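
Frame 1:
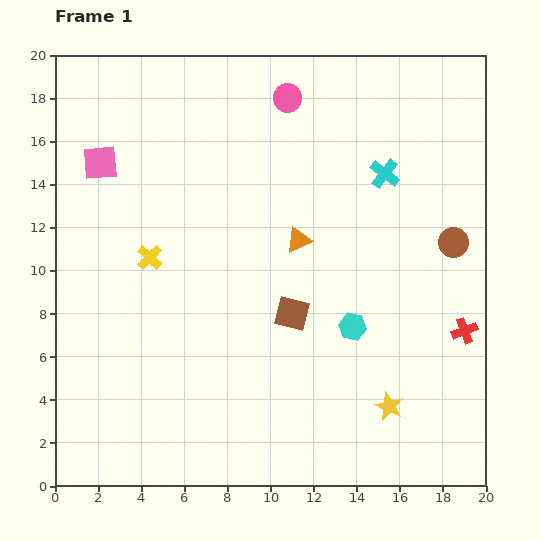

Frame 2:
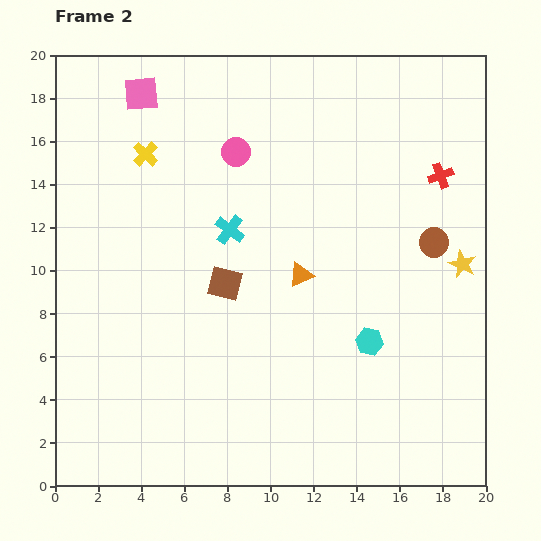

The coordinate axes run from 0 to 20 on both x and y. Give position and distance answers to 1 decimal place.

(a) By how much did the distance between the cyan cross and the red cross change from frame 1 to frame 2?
+1.9

Distance in frame 1: 8.2. Distance in frame 2: 10.1.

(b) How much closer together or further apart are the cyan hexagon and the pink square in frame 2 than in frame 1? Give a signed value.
+1.6

Distance in frame 1: 14.0. Distance in frame 2: 15.6.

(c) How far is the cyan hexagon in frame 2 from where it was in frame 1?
1.1

The cyan hexagon moved from (13.8, 7.4) to (14.6, 6.7), a distance of √(0.8² + 0.7²) ≈ 1.1.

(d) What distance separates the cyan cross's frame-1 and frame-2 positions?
7.7

The cyan cross moved from (15.3, 14.5) to (8.1, 11.9), a distance of √(7.2² + 2.6²) ≈ 7.7.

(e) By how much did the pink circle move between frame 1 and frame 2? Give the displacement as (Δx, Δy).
(-2.4, -2.5)

The pink circle was at (10.8, 18.0) in frame 1 and (8.4, 15.5) in frame 2.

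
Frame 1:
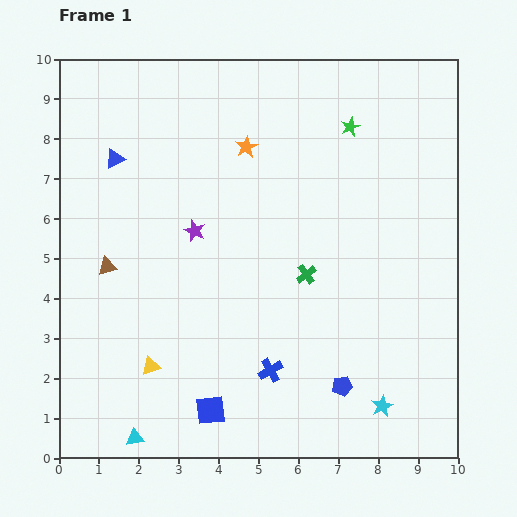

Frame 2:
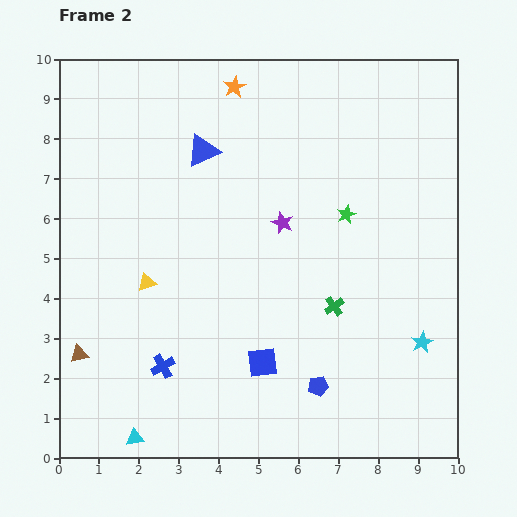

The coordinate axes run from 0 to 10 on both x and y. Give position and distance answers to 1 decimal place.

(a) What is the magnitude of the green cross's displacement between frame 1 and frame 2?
1.1

The green cross moved from (6.2, 4.6) to (6.9, 3.8), a distance of √(0.7² + 0.8²) ≈ 1.1.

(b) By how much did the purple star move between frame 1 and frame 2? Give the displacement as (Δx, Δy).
(2.2, 0.2)

The purple star was at (3.4, 5.7) in frame 1 and (5.6, 5.9) in frame 2.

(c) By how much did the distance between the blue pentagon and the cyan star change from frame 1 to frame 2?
+1.7

Distance in frame 1: 1.1. Distance in frame 2: 2.8.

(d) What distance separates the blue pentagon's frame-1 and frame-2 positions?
0.6

The blue pentagon moved from (7.1, 1.8) to (6.5, 1.8), a distance of √(0.6² + 0.0²) ≈ 0.6.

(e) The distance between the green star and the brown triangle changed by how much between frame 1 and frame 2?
+0.6

Distance in frame 1: 7.0. Distance in frame 2: 7.6.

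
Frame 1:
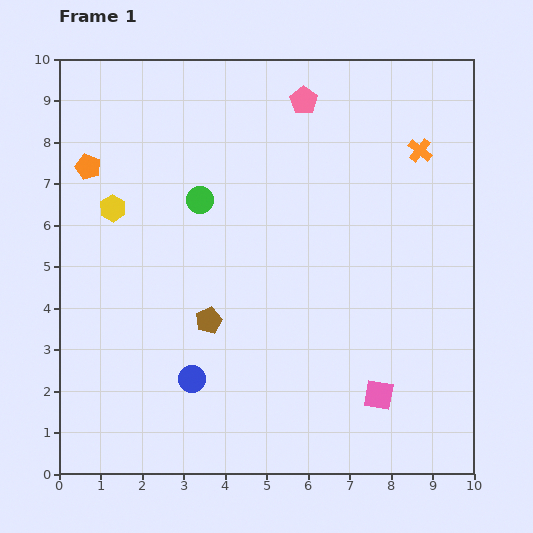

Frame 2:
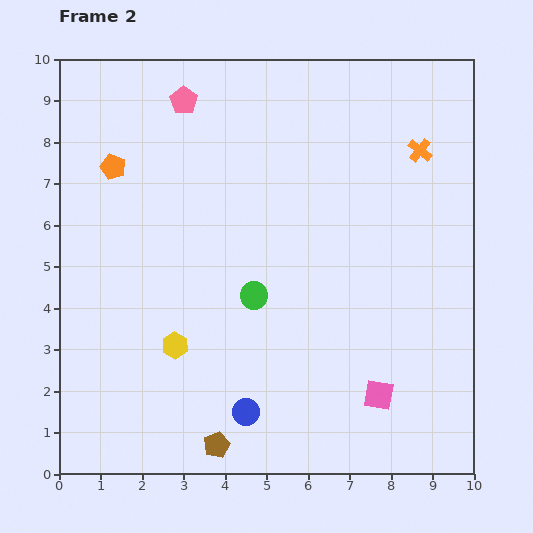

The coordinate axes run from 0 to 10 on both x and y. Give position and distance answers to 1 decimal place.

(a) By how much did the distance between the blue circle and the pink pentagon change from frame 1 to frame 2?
+0.4

Distance in frame 1: 7.2. Distance in frame 2: 7.6.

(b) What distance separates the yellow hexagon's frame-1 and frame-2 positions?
3.6

The yellow hexagon moved from (1.3, 6.4) to (2.8, 3.1), a distance of √(1.5² + 3.3²) ≈ 3.6.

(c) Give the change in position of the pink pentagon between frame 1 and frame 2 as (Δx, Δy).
(-2.9, 0.0)

The pink pentagon was at (5.9, 9.0) in frame 1 and (3.0, 9.0) in frame 2.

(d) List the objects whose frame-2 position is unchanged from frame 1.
the orange cross, the pink square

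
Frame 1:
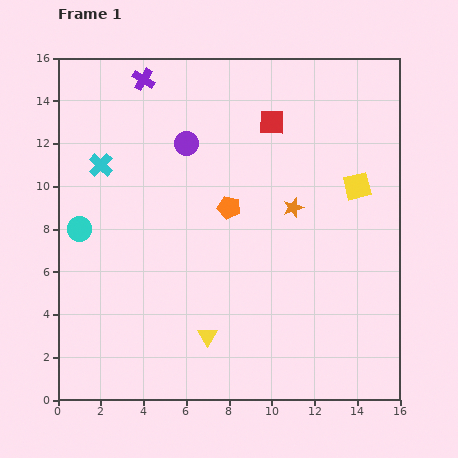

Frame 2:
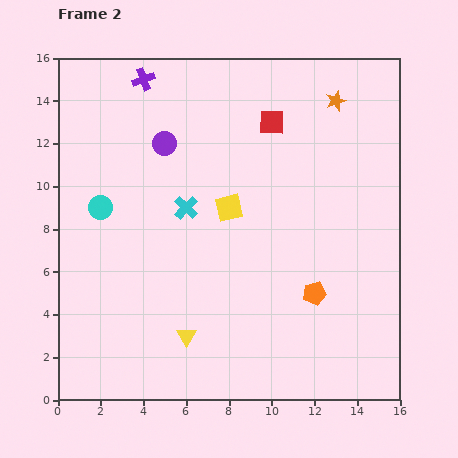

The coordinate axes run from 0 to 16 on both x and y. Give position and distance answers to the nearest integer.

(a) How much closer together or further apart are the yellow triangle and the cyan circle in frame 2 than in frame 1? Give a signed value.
-1

Distance in frame 1: 8. Distance in frame 2: 7.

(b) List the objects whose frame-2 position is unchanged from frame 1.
the purple cross, the red square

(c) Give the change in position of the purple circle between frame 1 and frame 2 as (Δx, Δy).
(-1, 0)

The purple circle was at (6, 12) in frame 1 and (5, 12) in frame 2.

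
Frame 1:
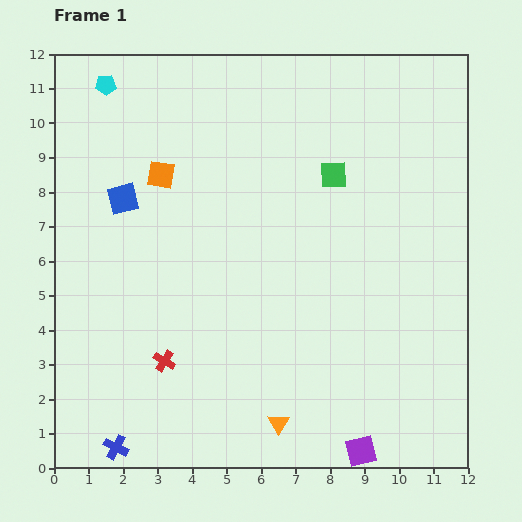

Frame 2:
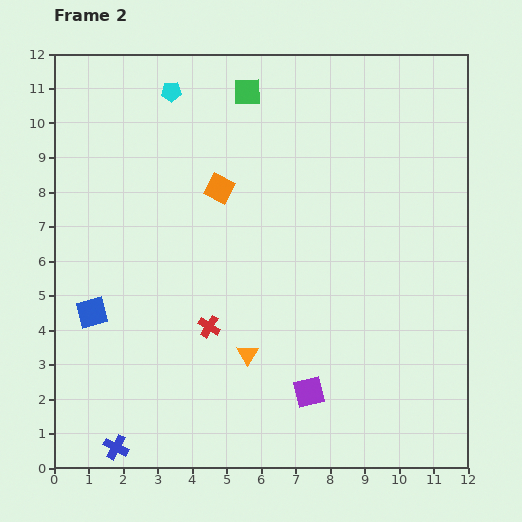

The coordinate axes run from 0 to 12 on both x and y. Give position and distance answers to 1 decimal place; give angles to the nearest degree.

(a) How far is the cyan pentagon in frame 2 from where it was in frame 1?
1.9

The cyan pentagon moved from (1.5, 11.1) to (3.4, 10.9), a distance of √(1.9² + 0.2²) ≈ 1.9.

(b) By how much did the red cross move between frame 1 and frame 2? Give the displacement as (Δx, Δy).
(1.3, 1.0)

The red cross was at (3.2, 3.1) in frame 1 and (4.5, 4.1) in frame 2.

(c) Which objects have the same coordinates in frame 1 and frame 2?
the blue cross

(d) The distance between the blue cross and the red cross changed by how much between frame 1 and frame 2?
+1.5

Distance in frame 1: 2.9. Distance in frame 2: 4.4.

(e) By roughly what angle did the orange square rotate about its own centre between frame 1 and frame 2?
19° clockwise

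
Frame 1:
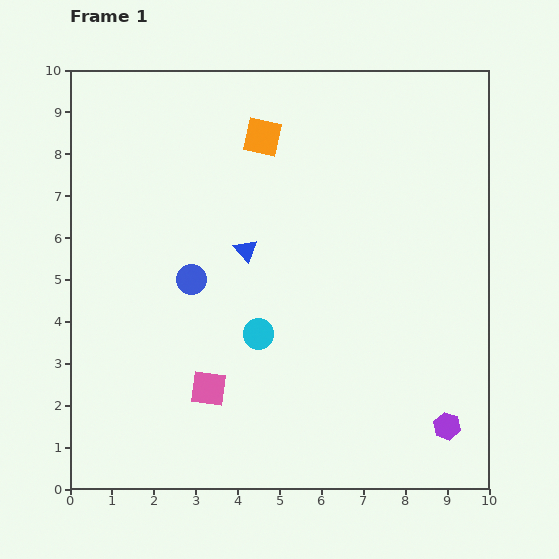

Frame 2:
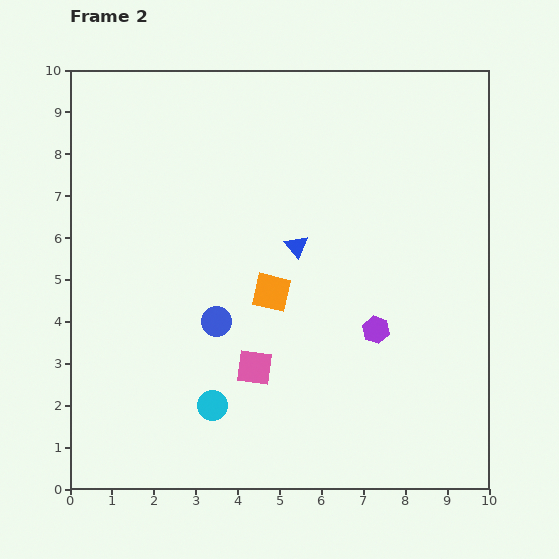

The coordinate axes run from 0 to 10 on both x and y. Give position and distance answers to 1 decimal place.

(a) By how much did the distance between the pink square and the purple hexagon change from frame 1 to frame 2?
-2.8

Distance in frame 1: 5.8. Distance in frame 2: 3.0.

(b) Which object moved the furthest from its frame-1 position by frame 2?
the orange square

(moved 3.7; next 2.9)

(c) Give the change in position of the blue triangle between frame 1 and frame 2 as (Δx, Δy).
(1.2, 0.1)

The blue triangle was at (4.2, 5.7) in frame 1 and (5.4, 5.8) in frame 2.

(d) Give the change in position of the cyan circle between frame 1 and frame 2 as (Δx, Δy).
(-1.1, -1.7)

The cyan circle was at (4.5, 3.7) in frame 1 and (3.4, 2.0) in frame 2.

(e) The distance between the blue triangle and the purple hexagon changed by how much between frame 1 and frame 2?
-3.6

Distance in frame 1: 6.4. Distance in frame 2: 2.8.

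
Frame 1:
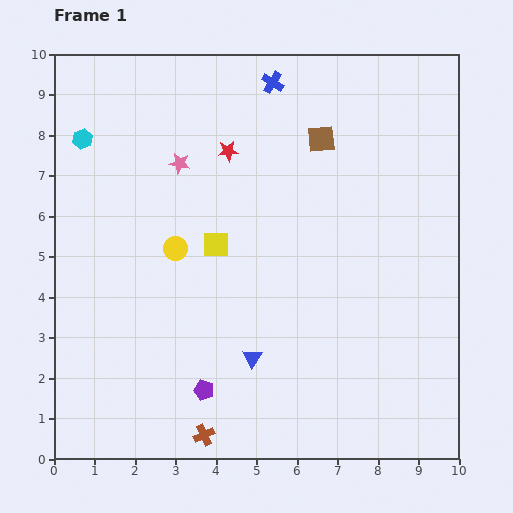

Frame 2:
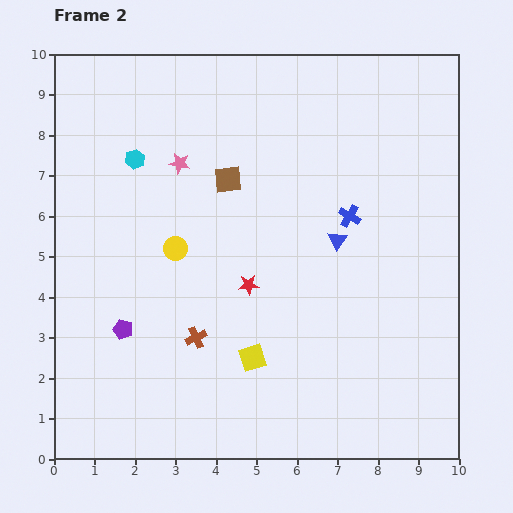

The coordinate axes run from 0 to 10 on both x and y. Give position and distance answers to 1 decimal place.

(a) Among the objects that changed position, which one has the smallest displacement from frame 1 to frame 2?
the cyan hexagon

(moved 1.4)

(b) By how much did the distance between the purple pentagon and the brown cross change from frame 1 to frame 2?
+0.7

Distance in frame 1: 1.1. Distance in frame 2: 1.8.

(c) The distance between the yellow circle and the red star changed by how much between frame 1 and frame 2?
-0.7

Distance in frame 1: 2.7. Distance in frame 2: 2.0.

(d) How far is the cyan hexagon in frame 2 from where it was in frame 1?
1.4

The cyan hexagon moved from (0.7, 7.9) to (2.0, 7.4), a distance of √(1.3² + 0.5²) ≈ 1.4.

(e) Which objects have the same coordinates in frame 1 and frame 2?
the pink star, the yellow circle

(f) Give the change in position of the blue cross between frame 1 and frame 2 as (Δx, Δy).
(1.9, -3.3)

The blue cross was at (5.4, 9.3) in frame 1 and (7.3, 6.0) in frame 2.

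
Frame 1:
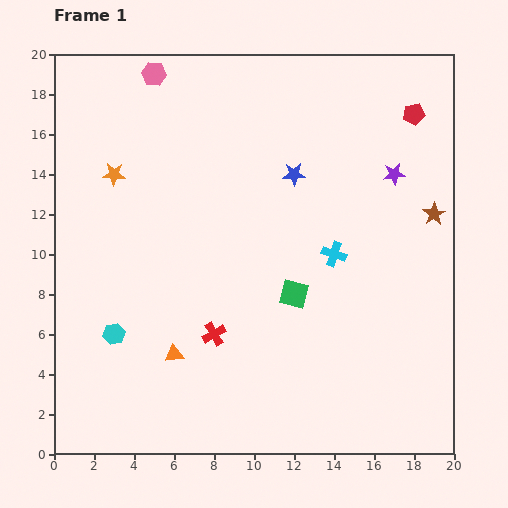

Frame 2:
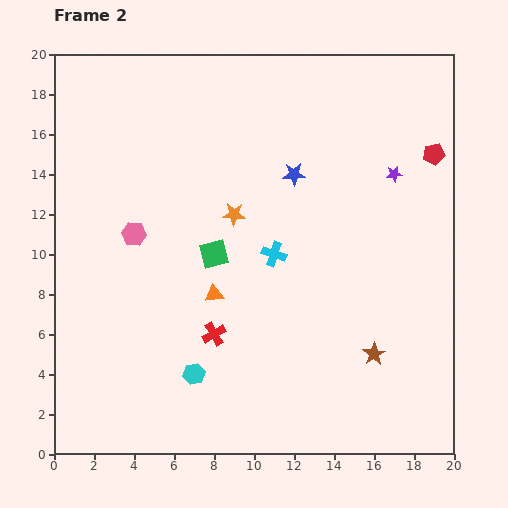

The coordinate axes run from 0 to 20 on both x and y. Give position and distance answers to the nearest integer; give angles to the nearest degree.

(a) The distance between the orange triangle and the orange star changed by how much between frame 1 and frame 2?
-5

Distance in frame 1: 9. Distance in frame 2: 4.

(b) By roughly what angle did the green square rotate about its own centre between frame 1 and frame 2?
30° counter-clockwise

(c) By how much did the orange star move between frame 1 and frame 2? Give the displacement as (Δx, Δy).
(6, -2)

The orange star was at (3, 14) in frame 1 and (9, 12) in frame 2.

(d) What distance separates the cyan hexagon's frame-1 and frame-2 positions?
4

The cyan hexagon moved from (3, 6) to (7, 4), a distance of √(4² + 2²) ≈ 4.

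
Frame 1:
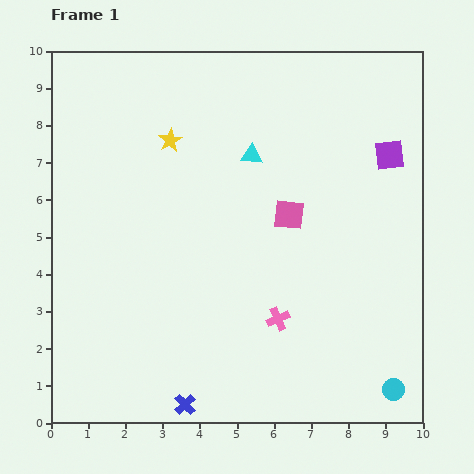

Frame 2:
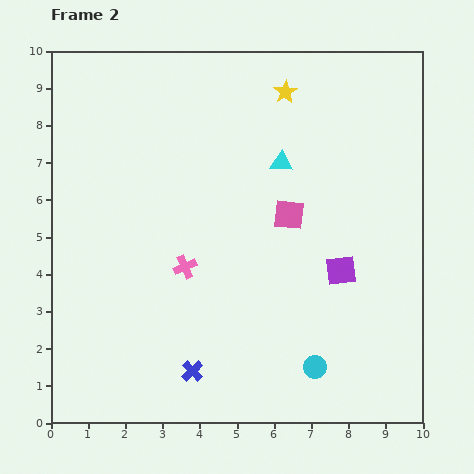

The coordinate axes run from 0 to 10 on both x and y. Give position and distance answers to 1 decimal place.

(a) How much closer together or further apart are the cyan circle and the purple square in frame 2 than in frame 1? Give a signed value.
-3.6

Distance in frame 1: 6.3. Distance in frame 2: 2.7.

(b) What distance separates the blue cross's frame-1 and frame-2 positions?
0.9

The blue cross moved from (3.6, 0.5) to (3.8, 1.4), a distance of √(0.2² + 0.9²) ≈ 0.9.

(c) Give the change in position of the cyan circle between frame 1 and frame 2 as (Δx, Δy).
(-2.1, 0.6)

The cyan circle was at (9.2, 0.9) in frame 1 and (7.1, 1.5) in frame 2.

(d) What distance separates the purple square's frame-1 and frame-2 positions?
3.4

The purple square moved from (9.1, 7.2) to (7.8, 4.1), a distance of √(1.3² + 3.1²) ≈ 3.4.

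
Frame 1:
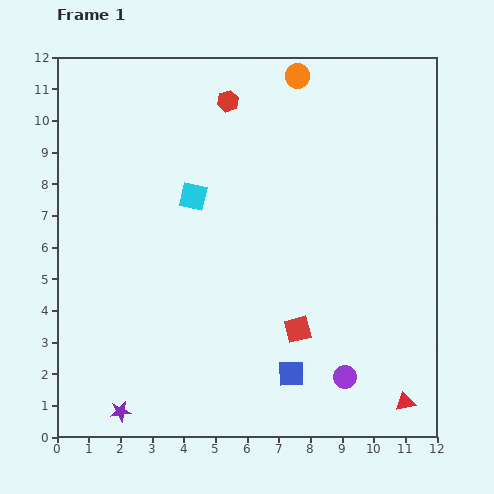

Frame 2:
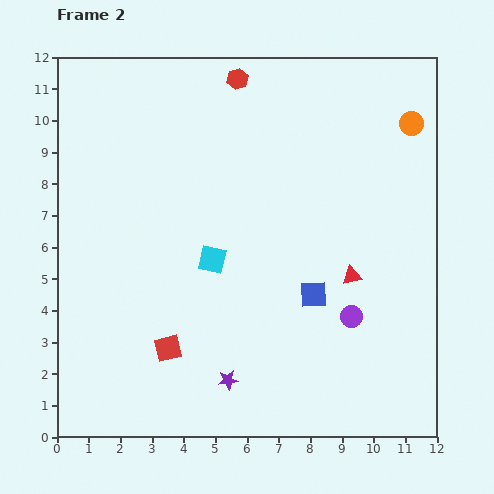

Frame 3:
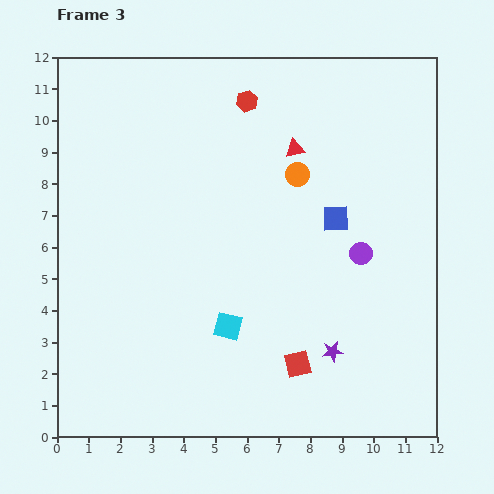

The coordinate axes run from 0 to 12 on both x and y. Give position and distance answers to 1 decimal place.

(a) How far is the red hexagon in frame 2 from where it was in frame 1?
0.8

The red hexagon moved from (5.4, 10.6) to (5.7, 11.3), a distance of √(0.3² + 0.7²) ≈ 0.8.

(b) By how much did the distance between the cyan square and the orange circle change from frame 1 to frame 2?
+2.6

Distance in frame 1: 5.0. Distance in frame 2: 7.6.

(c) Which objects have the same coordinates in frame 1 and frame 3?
none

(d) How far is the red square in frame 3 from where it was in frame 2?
4.1

The red square moved from (3.5, 2.8) to (7.6, 2.3), a distance of √(4.1² + 0.5²) ≈ 4.1.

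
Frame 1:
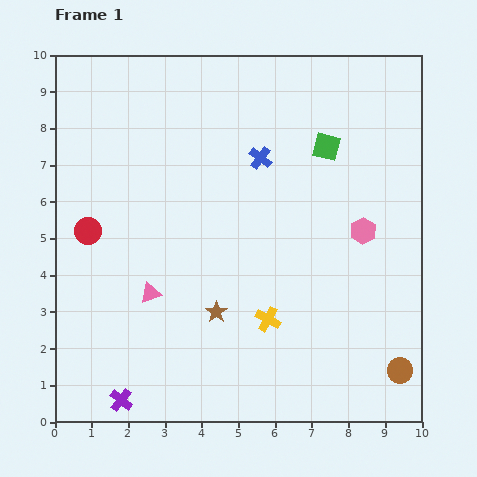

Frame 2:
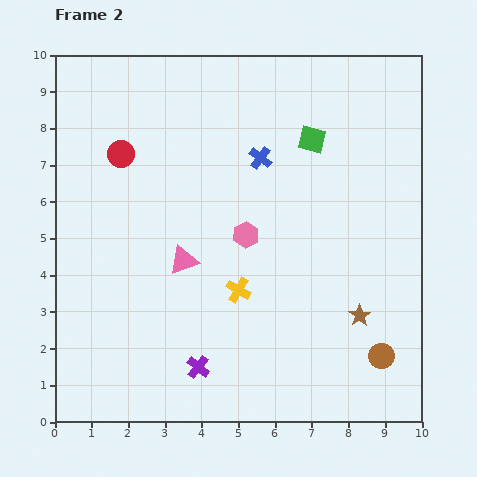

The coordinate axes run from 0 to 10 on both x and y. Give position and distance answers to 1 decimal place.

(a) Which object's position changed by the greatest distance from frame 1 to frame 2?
the brown star

(moved 3.9; next 3.2)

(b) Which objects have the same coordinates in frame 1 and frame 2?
the blue cross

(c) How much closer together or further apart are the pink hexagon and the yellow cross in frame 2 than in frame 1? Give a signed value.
-2.0

Distance in frame 1: 3.5. Distance in frame 2: 1.5.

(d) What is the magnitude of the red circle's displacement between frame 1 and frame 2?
2.3

The red circle moved from (0.9, 5.2) to (1.8, 7.3), a distance of √(0.9² + 2.1²) ≈ 2.3.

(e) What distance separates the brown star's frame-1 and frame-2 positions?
3.9

The brown star moved from (4.4, 3.0) to (8.3, 2.9), a distance of √(3.9² + 0.1²) ≈ 3.9.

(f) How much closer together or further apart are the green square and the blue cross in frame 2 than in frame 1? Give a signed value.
-0.3

Distance in frame 1: 1.8. Distance in frame 2: 1.5.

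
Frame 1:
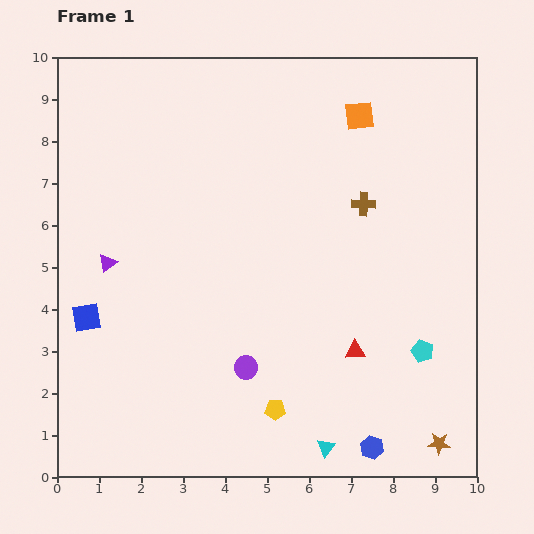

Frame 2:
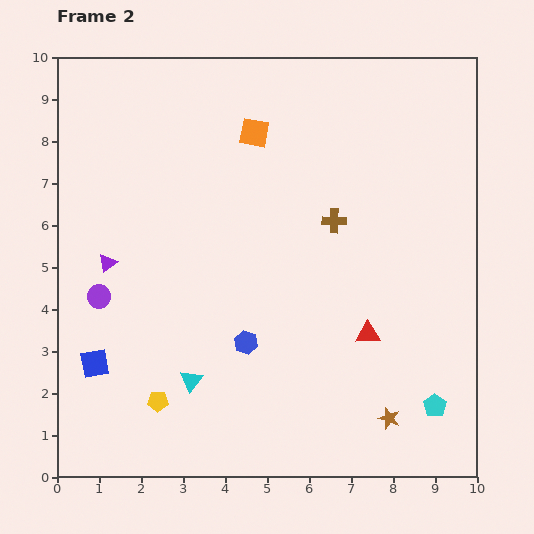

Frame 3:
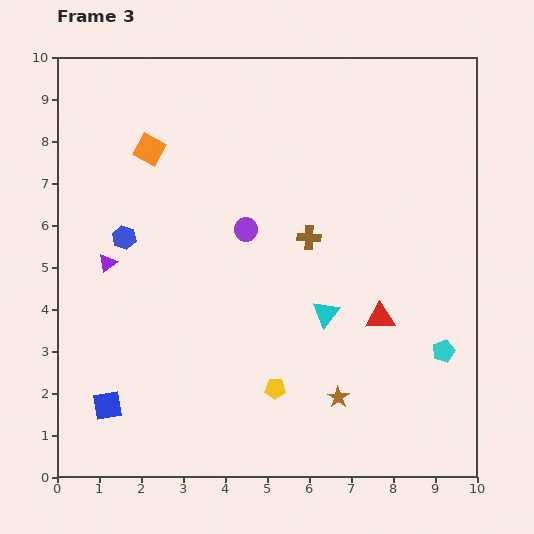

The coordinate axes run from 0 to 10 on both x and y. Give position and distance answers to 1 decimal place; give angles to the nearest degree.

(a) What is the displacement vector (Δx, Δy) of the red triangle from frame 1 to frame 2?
(0.3, 0.4)

The red triangle was at (7.1, 3.0) in frame 1 and (7.4, 3.4) in frame 2.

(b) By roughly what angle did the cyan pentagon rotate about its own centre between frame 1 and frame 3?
30° clockwise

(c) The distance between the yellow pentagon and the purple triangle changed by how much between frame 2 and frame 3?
+1.5

Distance in frame 2: 3.5. Distance in frame 3: 5.0.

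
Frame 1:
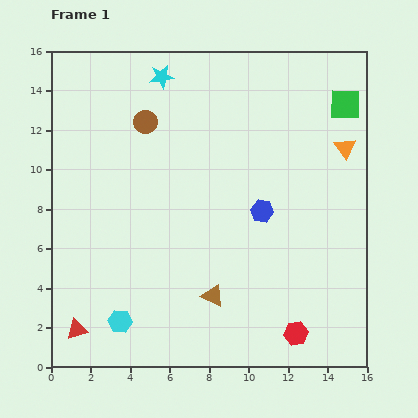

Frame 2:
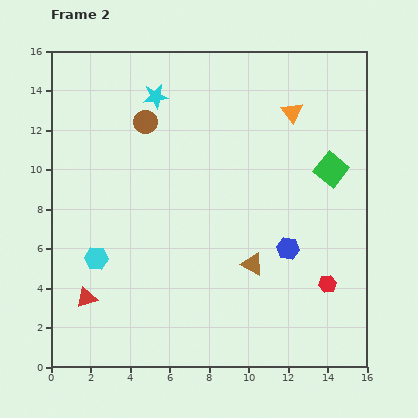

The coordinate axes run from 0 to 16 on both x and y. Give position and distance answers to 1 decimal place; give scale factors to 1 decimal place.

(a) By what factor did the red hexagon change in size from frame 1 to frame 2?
0.7×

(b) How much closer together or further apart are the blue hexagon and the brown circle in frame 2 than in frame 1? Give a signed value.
+2.2

Distance in frame 1: 7.4. Distance in frame 2: 9.6.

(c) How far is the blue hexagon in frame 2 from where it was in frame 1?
2.3

The blue hexagon moved from (10.7, 7.9) to (12.0, 6.0), a distance of √(1.3² + 1.9²) ≈ 2.3.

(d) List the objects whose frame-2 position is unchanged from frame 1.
the brown circle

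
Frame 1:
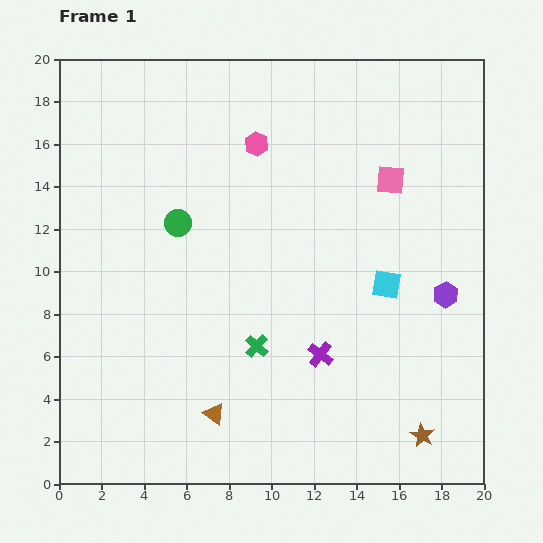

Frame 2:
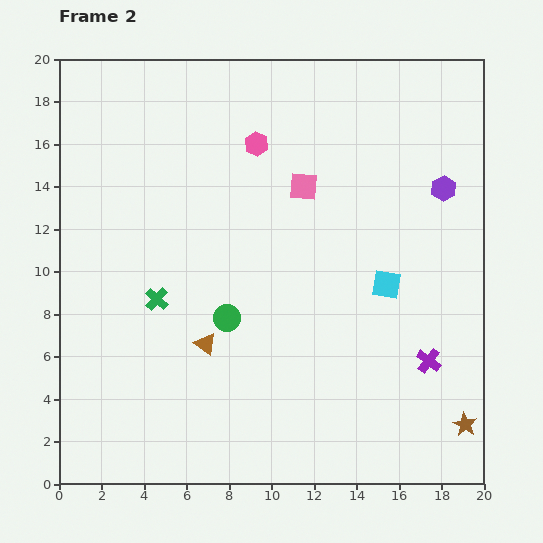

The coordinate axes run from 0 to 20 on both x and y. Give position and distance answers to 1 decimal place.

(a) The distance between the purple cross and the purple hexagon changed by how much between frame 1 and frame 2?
+1.6

Distance in frame 1: 6.5. Distance in frame 2: 8.1.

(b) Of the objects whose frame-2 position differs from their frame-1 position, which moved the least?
the brown star

(moved 2.1)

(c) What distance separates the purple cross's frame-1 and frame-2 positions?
5.1

The purple cross moved from (12.3, 6.1) to (17.4, 5.8), a distance of √(5.1² + 0.3²) ≈ 5.1.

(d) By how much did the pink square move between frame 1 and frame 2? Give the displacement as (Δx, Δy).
(-4.1, -0.3)

The pink square was at (15.6, 14.3) in frame 1 and (11.5, 14.0) in frame 2.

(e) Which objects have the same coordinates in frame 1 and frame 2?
the pink hexagon, the cyan square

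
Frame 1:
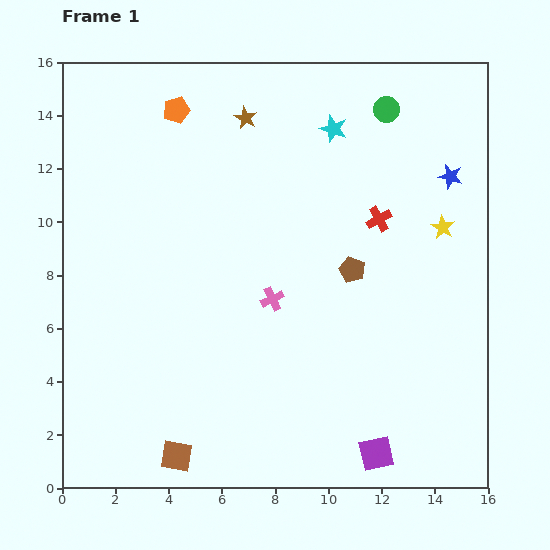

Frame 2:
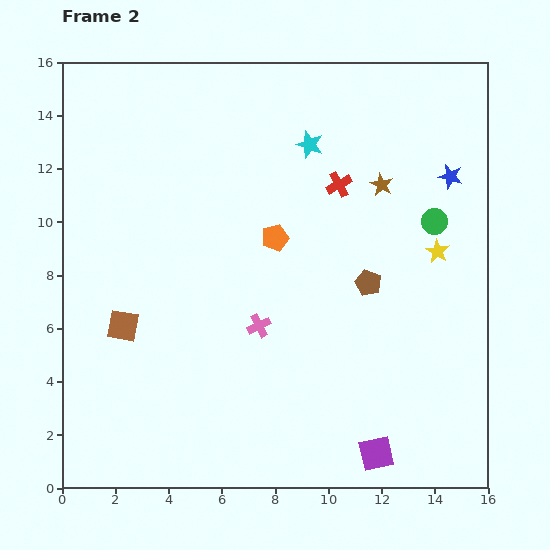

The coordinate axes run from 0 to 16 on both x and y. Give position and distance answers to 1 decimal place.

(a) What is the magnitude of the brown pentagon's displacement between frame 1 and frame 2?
0.8

The brown pentagon moved from (10.9, 8.2) to (11.5, 7.7), a distance of √(0.6² + 0.5²) ≈ 0.8.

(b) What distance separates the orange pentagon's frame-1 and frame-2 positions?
6.1

The orange pentagon moved from (4.3, 14.2) to (8.0, 9.4), a distance of √(3.7² + 4.8²) ≈ 6.1.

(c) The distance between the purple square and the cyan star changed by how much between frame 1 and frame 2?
-0.4

Distance in frame 1: 12.3. Distance in frame 2: 11.9.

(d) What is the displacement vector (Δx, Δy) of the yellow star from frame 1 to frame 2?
(-0.2, -0.9)

The yellow star was at (14.3, 9.8) in frame 1 and (14.1, 8.9) in frame 2.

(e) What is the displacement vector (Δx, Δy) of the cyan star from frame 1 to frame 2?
(-0.9, -0.6)

The cyan star was at (10.2, 13.5) in frame 1 and (9.3, 12.9) in frame 2.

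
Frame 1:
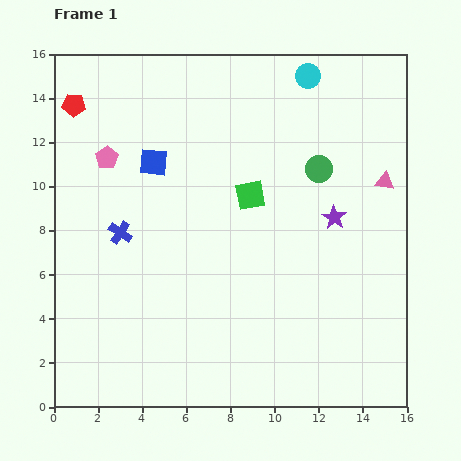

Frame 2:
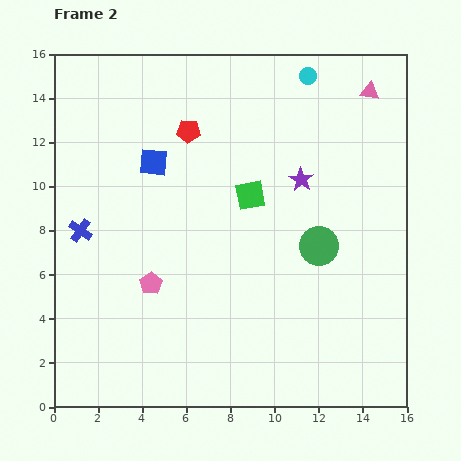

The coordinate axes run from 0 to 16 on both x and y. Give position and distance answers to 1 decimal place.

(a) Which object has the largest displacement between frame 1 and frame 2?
the pink pentagon

(moved 6.0; next 5.3)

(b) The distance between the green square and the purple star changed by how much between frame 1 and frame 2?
-1.5

Distance in frame 1: 3.9. Distance in frame 2: 2.4.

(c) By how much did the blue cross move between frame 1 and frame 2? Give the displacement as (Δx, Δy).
(-1.8, 0.1)

The blue cross was at (3.0, 7.9) in frame 1 and (1.2, 8.0) in frame 2.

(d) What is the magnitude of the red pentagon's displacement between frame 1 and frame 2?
5.3

The red pentagon moved from (0.9, 13.7) to (6.1, 12.5), a distance of √(5.2² + 1.2²) ≈ 5.3.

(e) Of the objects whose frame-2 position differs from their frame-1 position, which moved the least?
the blue cross

(moved 1.8)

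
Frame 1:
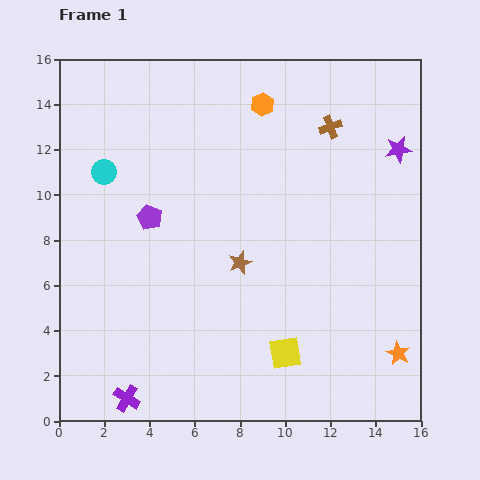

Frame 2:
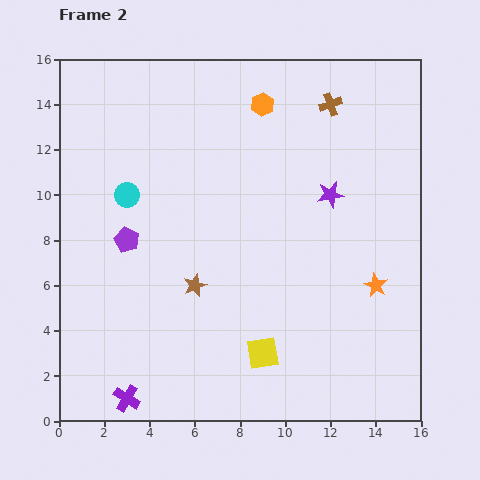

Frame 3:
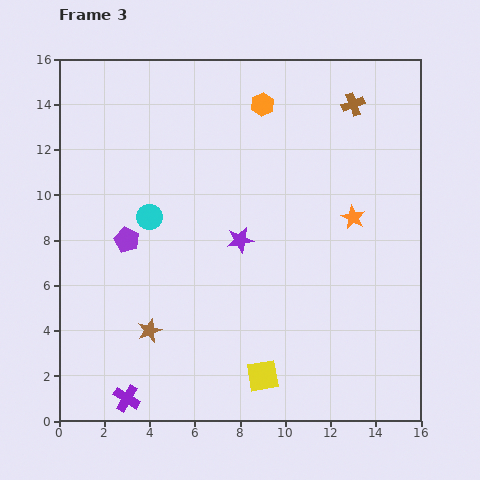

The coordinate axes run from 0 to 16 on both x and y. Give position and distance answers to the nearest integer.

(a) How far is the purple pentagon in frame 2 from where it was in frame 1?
1

The purple pentagon moved from (4, 9) to (3, 8), a distance of √(1² + 1²) ≈ 1.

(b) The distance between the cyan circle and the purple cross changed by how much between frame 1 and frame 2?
-1

Distance in frame 1: 10. Distance in frame 2: 9.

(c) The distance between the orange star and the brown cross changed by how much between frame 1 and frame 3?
-5

Distance in frame 1: 10. Distance in frame 3: 5.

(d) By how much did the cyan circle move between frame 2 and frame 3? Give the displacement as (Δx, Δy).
(1, -1)

The cyan circle was at (3, 10) in frame 2 and (4, 9) in frame 3.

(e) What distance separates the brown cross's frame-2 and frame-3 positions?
1

The brown cross moved from (12, 14) to (13, 14), a distance of √(1² + 0²) ≈ 1.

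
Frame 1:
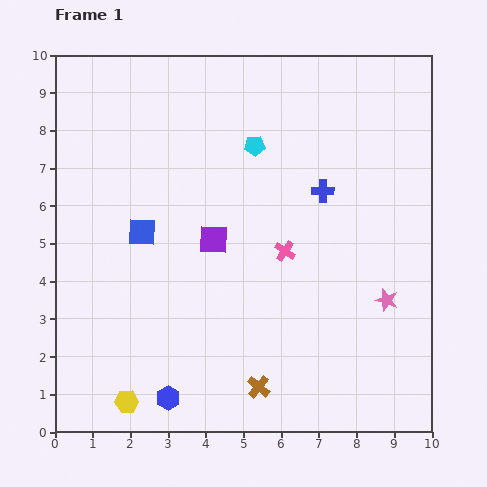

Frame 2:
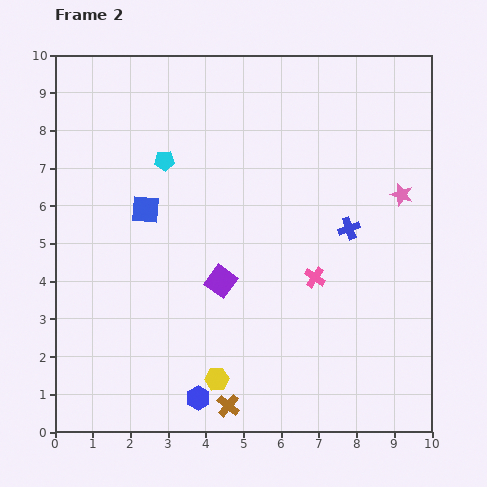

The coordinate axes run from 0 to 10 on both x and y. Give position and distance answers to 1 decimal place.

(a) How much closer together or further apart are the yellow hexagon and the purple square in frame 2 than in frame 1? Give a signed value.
-2.3

Distance in frame 1: 4.9. Distance in frame 2: 2.6.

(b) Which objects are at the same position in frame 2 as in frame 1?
none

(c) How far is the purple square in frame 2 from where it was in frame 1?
1.1

The purple square moved from (4.2, 5.1) to (4.4, 4.0), a distance of √(0.2² + 1.1²) ≈ 1.1.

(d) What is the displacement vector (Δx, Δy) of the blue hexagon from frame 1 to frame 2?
(0.8, 0.0)

The blue hexagon was at (3.0, 0.9) in frame 1 and (3.8, 0.9) in frame 2.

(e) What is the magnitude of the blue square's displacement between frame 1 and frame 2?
0.6

The blue square moved from (2.3, 5.3) to (2.4, 5.9), a distance of √(0.1² + 0.6²) ≈ 0.6.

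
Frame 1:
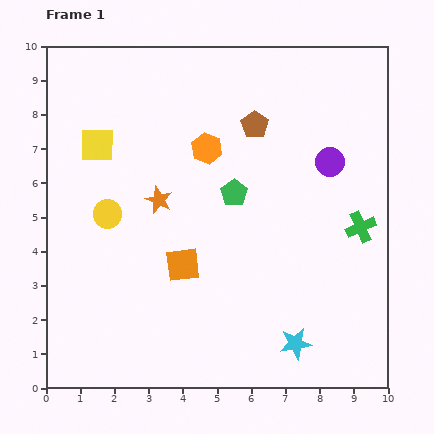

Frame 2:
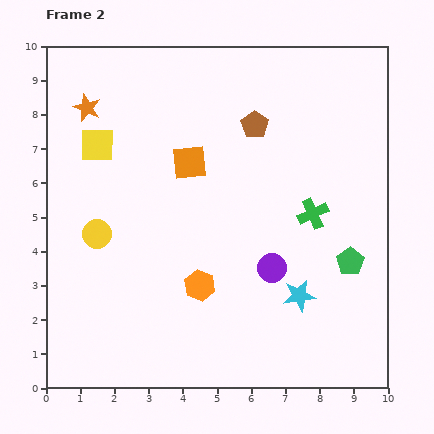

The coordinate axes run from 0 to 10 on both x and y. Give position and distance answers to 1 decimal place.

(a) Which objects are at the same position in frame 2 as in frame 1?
the yellow square, the brown pentagon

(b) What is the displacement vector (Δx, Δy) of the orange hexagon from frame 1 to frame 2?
(-0.2, -4.0)

The orange hexagon was at (4.7, 7.0) in frame 1 and (4.5, 3.0) in frame 2.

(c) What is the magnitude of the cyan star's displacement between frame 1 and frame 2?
1.4

The cyan star moved from (7.3, 1.3) to (7.4, 2.7), a distance of √(0.1² + 1.4²) ≈ 1.4.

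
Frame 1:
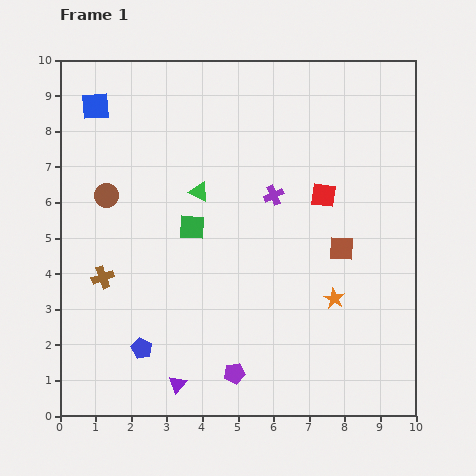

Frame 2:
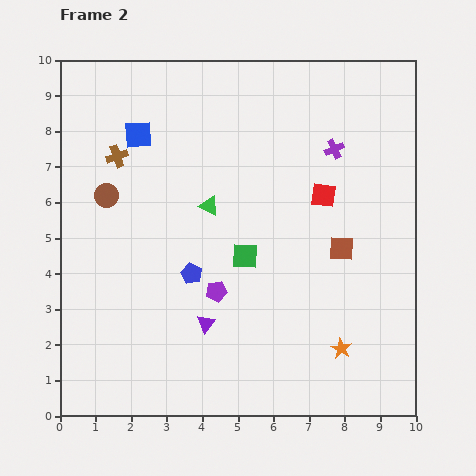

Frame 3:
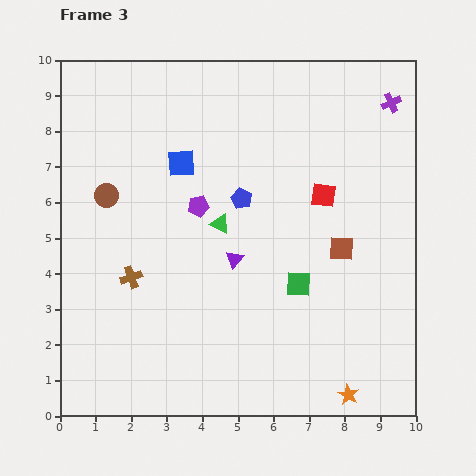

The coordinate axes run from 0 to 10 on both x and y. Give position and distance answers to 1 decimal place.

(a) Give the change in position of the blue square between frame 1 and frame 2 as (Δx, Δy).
(1.2, -0.8)

The blue square was at (1.0, 8.7) in frame 1 and (2.2, 7.9) in frame 2.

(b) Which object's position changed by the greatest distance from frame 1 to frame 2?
the brown cross

(moved 3.4; next 2.5)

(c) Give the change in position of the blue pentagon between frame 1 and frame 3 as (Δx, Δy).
(2.8, 4.2)

The blue pentagon was at (2.3, 1.9) in frame 1 and (5.1, 6.1) in frame 3.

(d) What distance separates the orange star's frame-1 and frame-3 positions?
2.7

The orange star moved from (7.7, 3.3) to (8.1, 0.6), a distance of √(0.4² + 2.7²) ≈ 2.7.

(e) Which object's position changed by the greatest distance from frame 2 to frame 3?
the brown cross

(moved 3.4; next 2.5)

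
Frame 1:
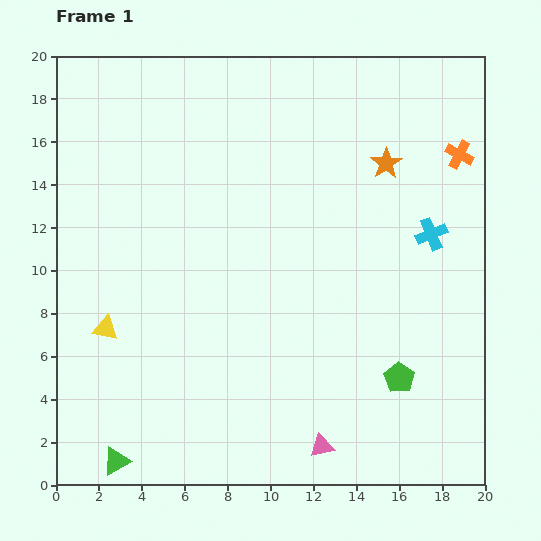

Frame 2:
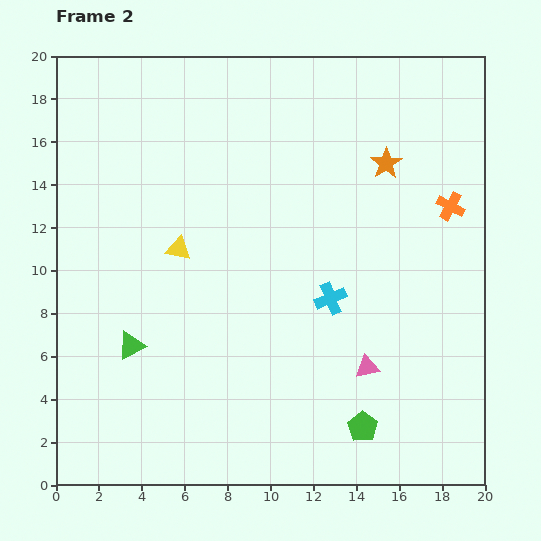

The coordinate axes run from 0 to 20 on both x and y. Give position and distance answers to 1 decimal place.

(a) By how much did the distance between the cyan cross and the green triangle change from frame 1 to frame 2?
-8.5

Distance in frame 1: 18.1. Distance in frame 2: 9.6.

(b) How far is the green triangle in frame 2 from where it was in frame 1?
5.4

The green triangle moved from (2.8, 1.1) to (3.5, 6.5), a distance of √(0.7² + 5.4²) ≈ 5.4.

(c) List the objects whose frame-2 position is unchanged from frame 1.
the orange star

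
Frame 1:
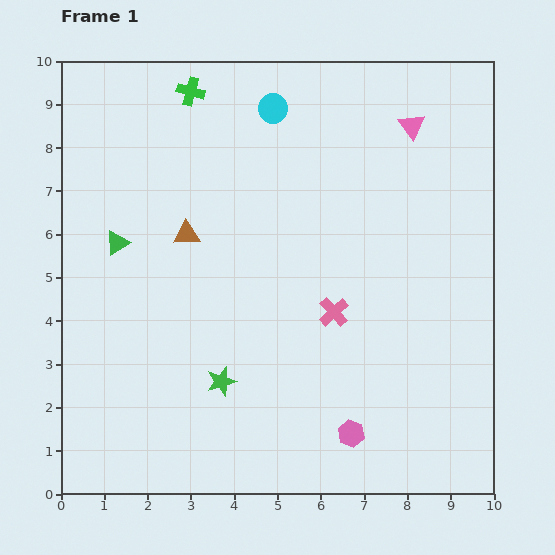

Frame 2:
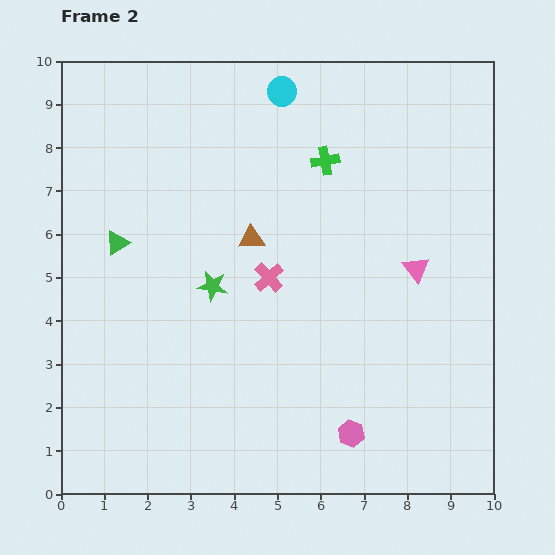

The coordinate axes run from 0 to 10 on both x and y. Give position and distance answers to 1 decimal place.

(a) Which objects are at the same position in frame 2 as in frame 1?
the pink hexagon, the green triangle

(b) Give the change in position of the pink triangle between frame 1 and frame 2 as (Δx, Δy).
(0.1, -3.3)

The pink triangle was at (8.1, 8.5) in frame 1 and (8.2, 5.2) in frame 2.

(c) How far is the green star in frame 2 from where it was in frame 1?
2.2

The green star moved from (3.7, 2.6) to (3.5, 4.8), a distance of √(0.2² + 2.2²) ≈ 2.2.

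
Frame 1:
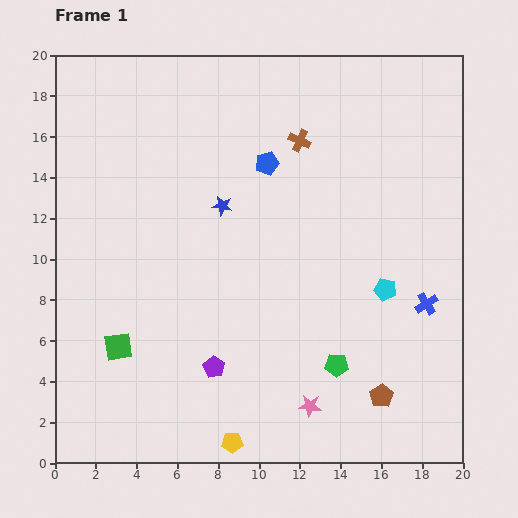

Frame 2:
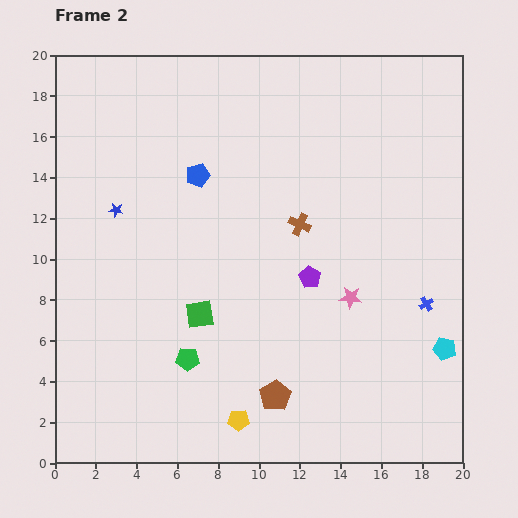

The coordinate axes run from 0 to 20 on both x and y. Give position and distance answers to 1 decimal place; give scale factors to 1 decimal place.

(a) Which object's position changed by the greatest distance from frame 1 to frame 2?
the green pentagon

(moved 7.3; next 6.4)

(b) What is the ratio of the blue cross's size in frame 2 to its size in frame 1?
0.6×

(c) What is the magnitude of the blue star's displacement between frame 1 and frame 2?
5.2

The blue star moved from (8.2, 12.6) to (3.0, 12.4), a distance of √(5.2² + 0.2²) ≈ 5.2.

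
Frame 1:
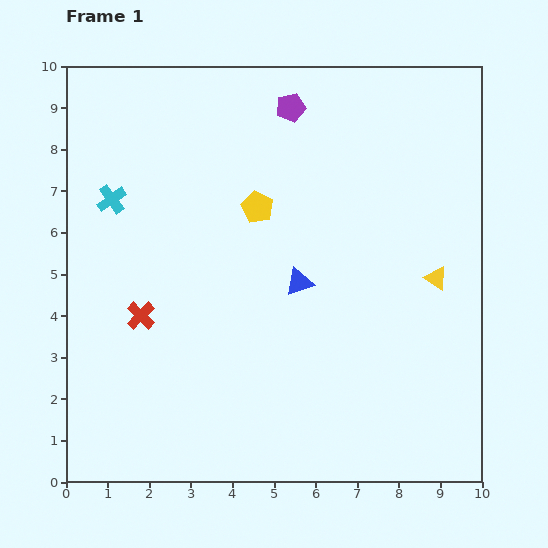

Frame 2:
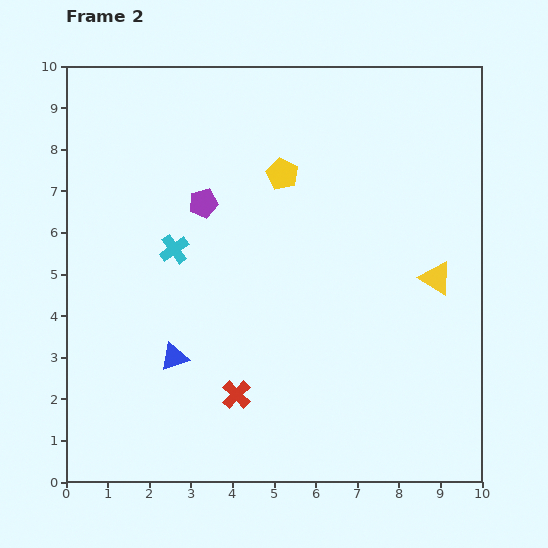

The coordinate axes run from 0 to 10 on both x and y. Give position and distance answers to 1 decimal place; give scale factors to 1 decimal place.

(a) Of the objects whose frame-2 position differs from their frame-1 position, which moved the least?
the yellow pentagon

(moved 1.0)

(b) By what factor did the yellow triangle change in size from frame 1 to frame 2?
1.4×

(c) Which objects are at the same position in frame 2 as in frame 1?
the yellow triangle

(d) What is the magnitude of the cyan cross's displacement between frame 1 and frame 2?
1.9

The cyan cross moved from (1.1, 6.8) to (2.6, 5.6), a distance of √(1.5² + 1.2²) ≈ 1.9.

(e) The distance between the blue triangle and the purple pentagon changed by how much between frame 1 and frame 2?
-0.4

Distance in frame 1: 4.2. Distance in frame 2: 3.8.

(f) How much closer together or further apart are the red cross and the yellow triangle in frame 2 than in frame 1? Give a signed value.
-1.6

Distance in frame 1: 7.2. Distance in frame 2: 5.6.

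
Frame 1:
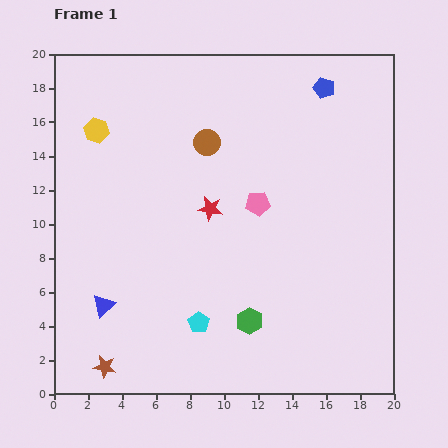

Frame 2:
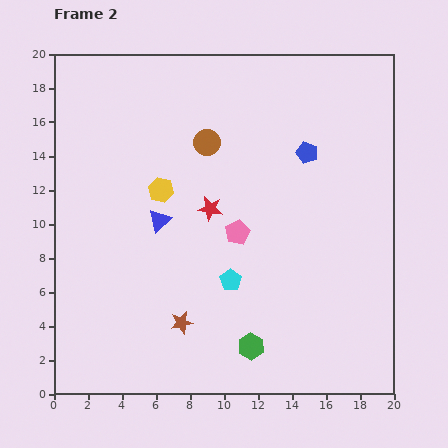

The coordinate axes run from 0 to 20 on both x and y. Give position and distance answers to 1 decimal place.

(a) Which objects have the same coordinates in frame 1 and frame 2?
the red star, the brown circle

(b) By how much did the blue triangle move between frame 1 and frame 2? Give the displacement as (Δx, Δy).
(3.3, 5.0)

The blue triangle was at (2.9, 5.2) in frame 1 and (6.2, 10.2) in frame 2.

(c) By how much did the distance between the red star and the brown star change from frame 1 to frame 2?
-4.3

Distance in frame 1: 11.2. Distance in frame 2: 6.9.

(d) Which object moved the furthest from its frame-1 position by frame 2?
the blue triangle

(moved 6.0; next 5.2)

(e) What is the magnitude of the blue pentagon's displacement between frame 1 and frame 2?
3.9

The blue pentagon moved from (15.9, 18.0) to (14.9, 14.2), a distance of √(1.0² + 3.8²) ≈ 3.9.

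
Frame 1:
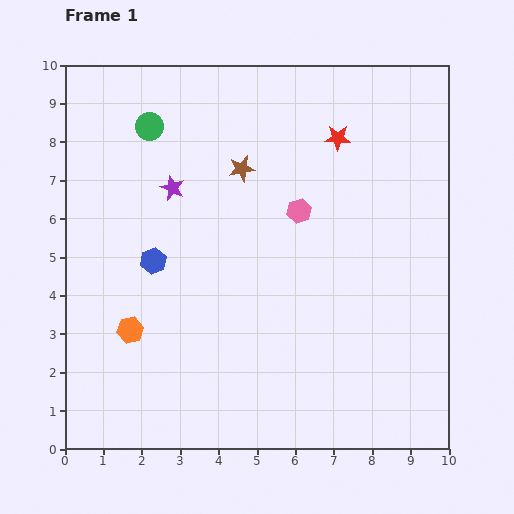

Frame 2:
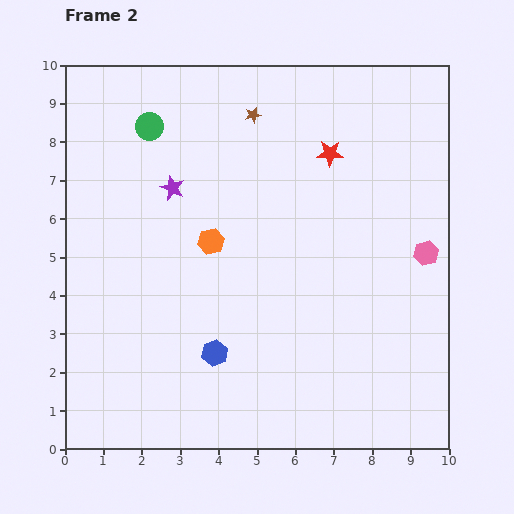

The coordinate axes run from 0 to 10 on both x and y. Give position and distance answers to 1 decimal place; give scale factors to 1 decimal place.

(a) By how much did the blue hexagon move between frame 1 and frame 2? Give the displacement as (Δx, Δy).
(1.6, -2.4)

The blue hexagon was at (2.3, 4.9) in frame 1 and (3.9, 2.5) in frame 2.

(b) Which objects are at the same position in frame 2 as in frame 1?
the green circle, the purple star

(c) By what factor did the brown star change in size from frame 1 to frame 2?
0.6×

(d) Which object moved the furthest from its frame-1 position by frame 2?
the pink hexagon

(moved 3.5; next 3.1)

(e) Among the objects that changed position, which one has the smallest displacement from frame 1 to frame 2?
the red star

(moved 0.4)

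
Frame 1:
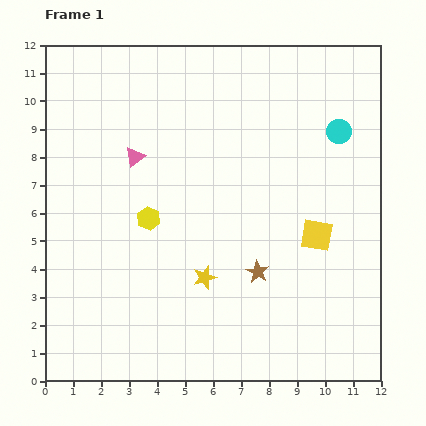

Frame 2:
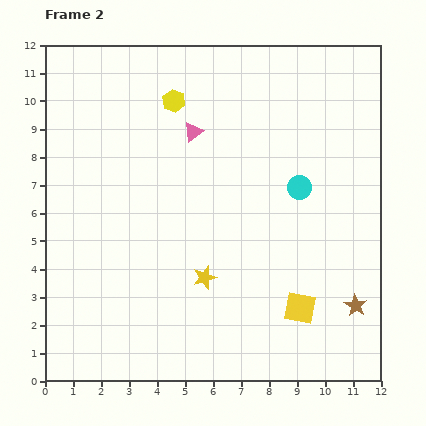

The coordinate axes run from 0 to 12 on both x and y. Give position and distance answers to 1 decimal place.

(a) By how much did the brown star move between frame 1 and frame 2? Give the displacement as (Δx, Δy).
(3.5, -1.2)

The brown star was at (7.6, 3.9) in frame 1 and (11.1, 2.7) in frame 2.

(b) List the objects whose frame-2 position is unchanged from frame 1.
the yellow star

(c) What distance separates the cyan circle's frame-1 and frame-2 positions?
2.4

The cyan circle moved from (10.5, 8.9) to (9.1, 6.9), a distance of √(1.4² + 2.0²) ≈ 2.4.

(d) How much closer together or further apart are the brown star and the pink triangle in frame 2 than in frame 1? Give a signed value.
+2.5

Distance in frame 1: 6.0. Distance in frame 2: 8.5.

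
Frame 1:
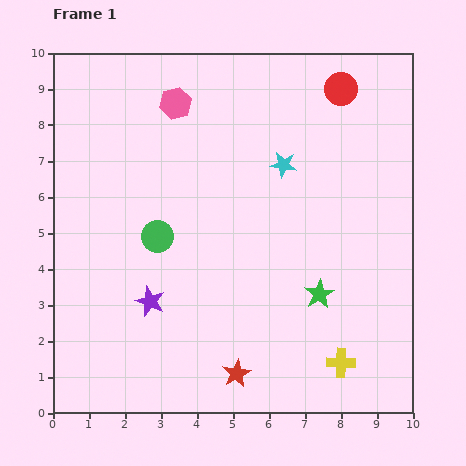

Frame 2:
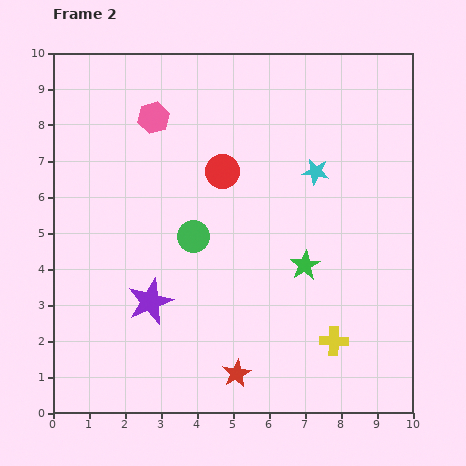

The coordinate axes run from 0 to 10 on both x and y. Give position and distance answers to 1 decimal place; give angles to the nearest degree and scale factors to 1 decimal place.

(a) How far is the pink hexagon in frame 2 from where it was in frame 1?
0.7

The pink hexagon moved from (3.4, 8.6) to (2.8, 8.2), a distance of √(0.6² + 0.4²) ≈ 0.7.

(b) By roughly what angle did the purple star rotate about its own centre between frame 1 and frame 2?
28° clockwise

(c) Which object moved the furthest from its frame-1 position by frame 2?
the red circle

(moved 4.0; next 1.0)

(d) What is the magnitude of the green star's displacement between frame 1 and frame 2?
0.9

The green star moved from (7.4, 3.3) to (7.0, 4.1), a distance of √(0.4² + 0.8²) ≈ 0.9.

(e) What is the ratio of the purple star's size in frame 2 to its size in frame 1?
1.5×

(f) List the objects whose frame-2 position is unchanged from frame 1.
the red star, the purple star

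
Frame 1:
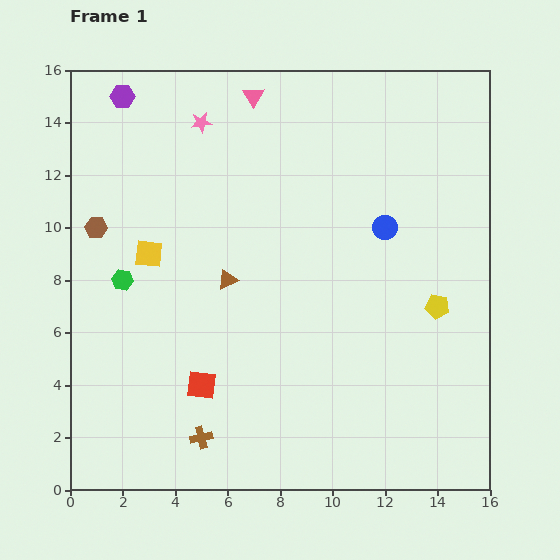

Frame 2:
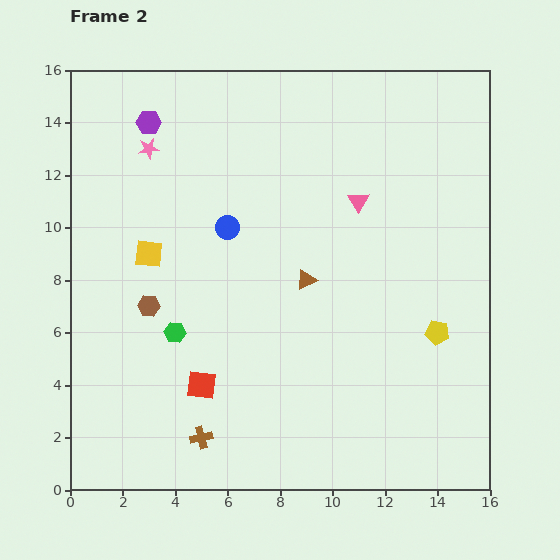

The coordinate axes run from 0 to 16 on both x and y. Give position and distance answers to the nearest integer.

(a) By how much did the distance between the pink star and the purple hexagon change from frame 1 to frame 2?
-2

Distance in frame 1: 3. Distance in frame 2: 1.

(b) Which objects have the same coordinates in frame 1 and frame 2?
the red square, the brown cross, the yellow square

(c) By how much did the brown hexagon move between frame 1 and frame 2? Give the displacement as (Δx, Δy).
(2, -3)

The brown hexagon was at (1, 10) in frame 1 and (3, 7) in frame 2.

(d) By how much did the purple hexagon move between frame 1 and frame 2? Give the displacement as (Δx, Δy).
(1, -1)

The purple hexagon was at (2, 15) in frame 1 and (3, 14) in frame 2.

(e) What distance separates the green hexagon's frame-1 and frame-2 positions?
3

The green hexagon moved from (2, 8) to (4, 6), a distance of √(2² + 2²) ≈ 3.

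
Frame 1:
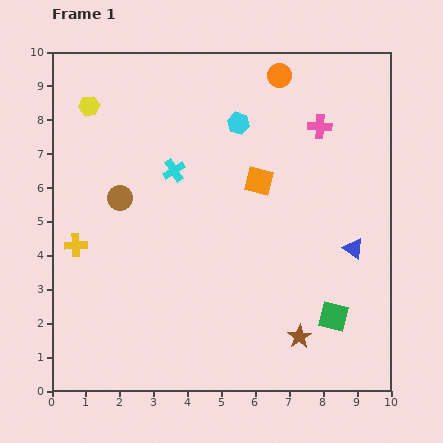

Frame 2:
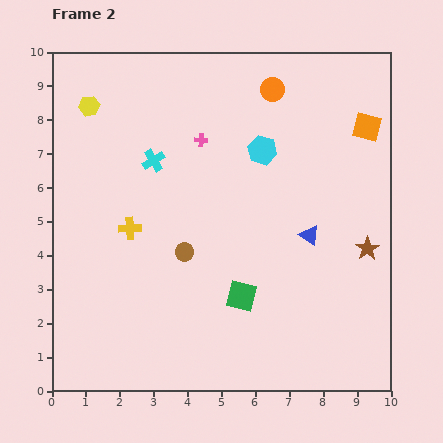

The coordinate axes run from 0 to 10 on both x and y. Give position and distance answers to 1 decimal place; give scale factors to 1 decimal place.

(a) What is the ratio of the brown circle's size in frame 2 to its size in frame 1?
0.7×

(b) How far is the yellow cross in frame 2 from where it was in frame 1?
1.7

The yellow cross moved from (0.7, 4.3) to (2.3, 4.8), a distance of √(1.6² + 0.5²) ≈ 1.7.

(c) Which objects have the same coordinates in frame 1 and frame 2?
the yellow hexagon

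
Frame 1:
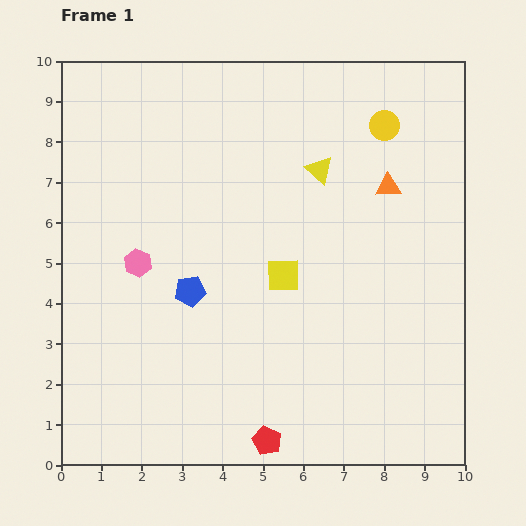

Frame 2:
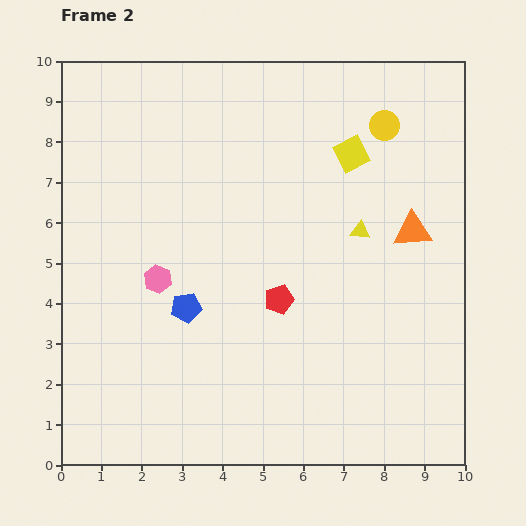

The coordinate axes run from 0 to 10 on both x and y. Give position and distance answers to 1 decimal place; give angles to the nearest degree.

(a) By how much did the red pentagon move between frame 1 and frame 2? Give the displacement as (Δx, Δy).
(0.3, 3.5)

The red pentagon was at (5.1, 0.6) in frame 1 and (5.4, 4.1) in frame 2.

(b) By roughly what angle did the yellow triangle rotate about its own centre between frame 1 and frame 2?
36° counter-clockwise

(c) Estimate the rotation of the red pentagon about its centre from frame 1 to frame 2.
30° clockwise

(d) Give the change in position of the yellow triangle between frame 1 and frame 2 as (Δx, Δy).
(1.0, -1.5)

The yellow triangle was at (6.4, 7.3) in frame 1 and (7.4, 5.8) in frame 2.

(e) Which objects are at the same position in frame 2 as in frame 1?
the yellow circle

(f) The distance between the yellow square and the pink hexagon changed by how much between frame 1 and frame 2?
+2.1

Distance in frame 1: 3.6. Distance in frame 2: 5.7.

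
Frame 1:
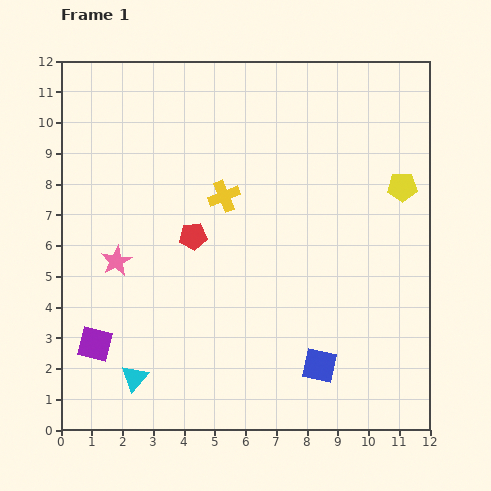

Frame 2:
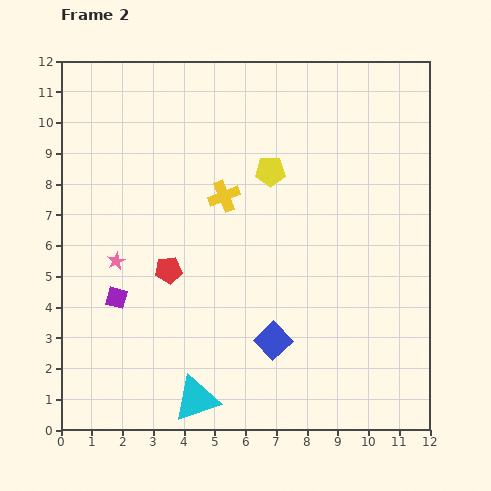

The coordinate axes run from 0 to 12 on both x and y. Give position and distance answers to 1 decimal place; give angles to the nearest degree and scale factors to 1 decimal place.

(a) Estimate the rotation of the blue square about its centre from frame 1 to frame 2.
35° clockwise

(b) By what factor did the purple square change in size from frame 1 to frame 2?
0.6×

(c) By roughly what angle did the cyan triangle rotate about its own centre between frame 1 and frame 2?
30° clockwise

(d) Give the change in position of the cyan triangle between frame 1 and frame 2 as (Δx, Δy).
(2.0, -0.7)

The cyan triangle was at (2.4, 1.7) in frame 1 and (4.4, 1.0) in frame 2.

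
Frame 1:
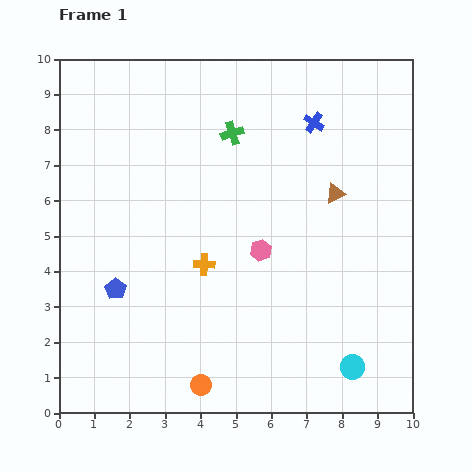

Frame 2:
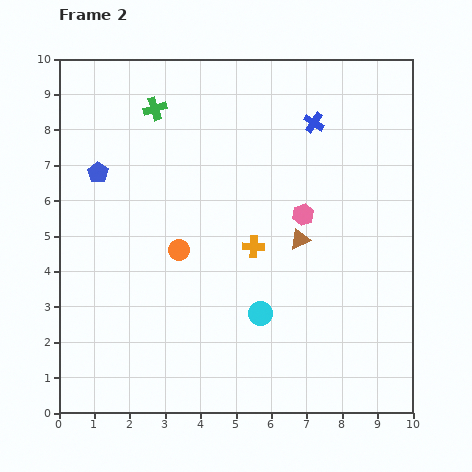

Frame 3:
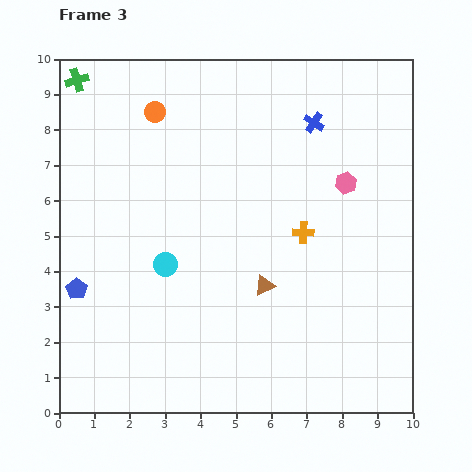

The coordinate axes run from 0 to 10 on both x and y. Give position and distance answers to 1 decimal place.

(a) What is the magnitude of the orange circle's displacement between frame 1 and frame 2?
3.8

The orange circle moved from (4.0, 0.8) to (3.4, 4.6), a distance of √(0.6² + 3.8²) ≈ 3.8.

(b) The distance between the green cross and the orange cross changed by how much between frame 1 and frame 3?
+3.9

Distance in frame 1: 3.8. Distance in frame 3: 7.7.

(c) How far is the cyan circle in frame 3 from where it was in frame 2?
3.0

The cyan circle moved from (5.7, 2.8) to (3.0, 4.2), a distance of √(2.7² + 1.4²) ≈ 3.0.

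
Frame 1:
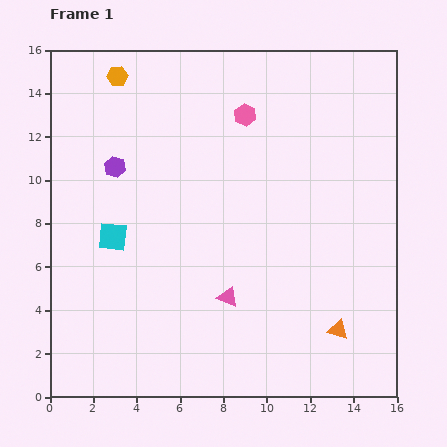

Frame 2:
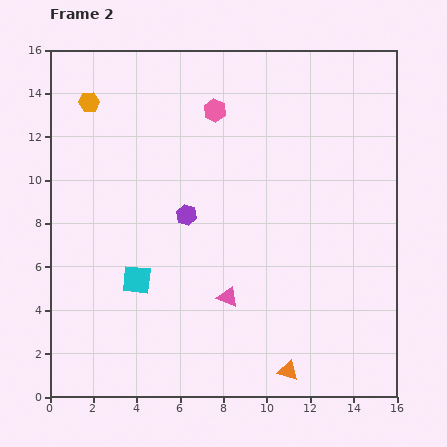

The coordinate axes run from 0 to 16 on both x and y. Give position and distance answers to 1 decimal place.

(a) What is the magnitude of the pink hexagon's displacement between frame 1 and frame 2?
1.4

The pink hexagon moved from (9.0, 13.0) to (7.6, 13.2), a distance of √(1.4² + 0.2²) ≈ 1.4.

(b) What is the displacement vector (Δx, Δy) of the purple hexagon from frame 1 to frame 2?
(3.3, -2.2)

The purple hexagon was at (3.0, 10.6) in frame 1 and (6.3, 8.4) in frame 2.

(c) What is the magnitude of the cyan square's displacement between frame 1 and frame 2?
2.3

The cyan square moved from (2.9, 7.4) to (4.0, 5.4), a distance of √(1.1² + 2.0²) ≈ 2.3.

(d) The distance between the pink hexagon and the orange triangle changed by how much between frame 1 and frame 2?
+1.7

Distance in frame 1: 10.8. Distance in frame 2: 12.5.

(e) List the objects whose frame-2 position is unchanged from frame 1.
the pink triangle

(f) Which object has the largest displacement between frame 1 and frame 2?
the purple hexagon

(moved 4.0; next 3.0)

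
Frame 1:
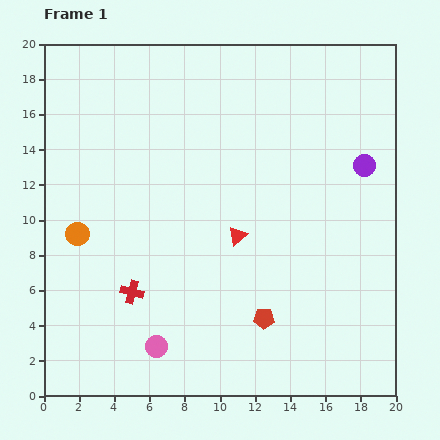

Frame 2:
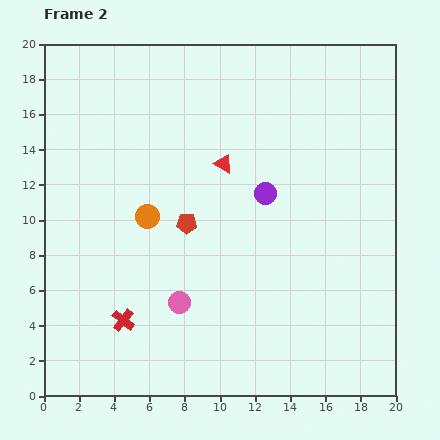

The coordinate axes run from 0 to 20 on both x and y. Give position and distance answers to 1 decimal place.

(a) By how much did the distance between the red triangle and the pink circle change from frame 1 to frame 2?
+0.5

Distance in frame 1: 7.8. Distance in frame 2: 8.3.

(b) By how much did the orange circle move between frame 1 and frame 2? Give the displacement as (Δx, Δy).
(4.0, 1.0)

The orange circle was at (1.9, 9.2) in frame 1 and (5.9, 10.2) in frame 2.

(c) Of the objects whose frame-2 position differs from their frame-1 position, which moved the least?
the red cross

(moved 1.7)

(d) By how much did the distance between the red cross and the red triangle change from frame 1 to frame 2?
+3.8

Distance in frame 1: 6.8. Distance in frame 2: 10.6.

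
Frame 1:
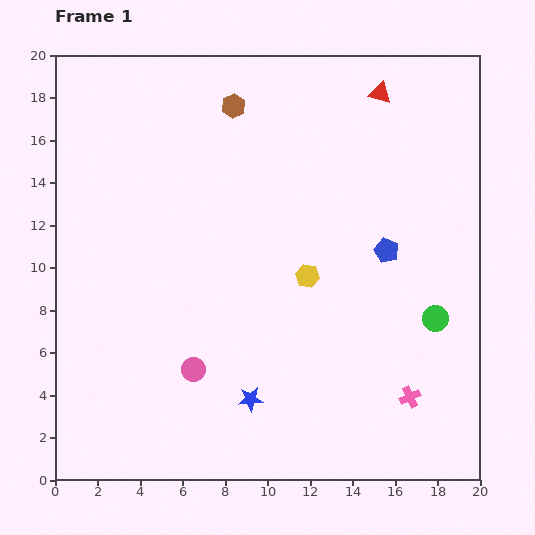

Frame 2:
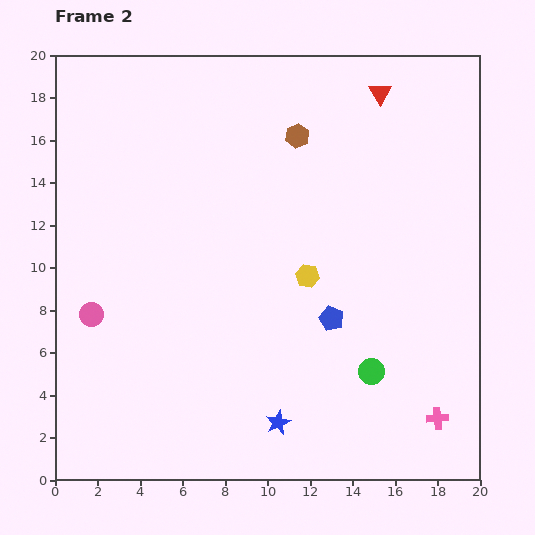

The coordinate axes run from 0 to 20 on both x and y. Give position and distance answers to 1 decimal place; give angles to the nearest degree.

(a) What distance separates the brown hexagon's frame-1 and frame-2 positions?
3.3

The brown hexagon moved from (8.4, 17.6) to (11.4, 16.2), a distance of √(3.0² + 1.4²) ≈ 3.3.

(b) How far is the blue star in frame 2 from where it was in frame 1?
1.7

The blue star moved from (9.2, 3.8) to (10.5, 2.7), a distance of √(1.3² + 1.1²) ≈ 1.7.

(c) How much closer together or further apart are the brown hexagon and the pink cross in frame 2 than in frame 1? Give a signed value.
-1.2

Distance in frame 1: 16.0. Distance in frame 2: 14.8.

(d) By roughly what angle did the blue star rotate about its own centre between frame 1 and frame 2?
21° counter-clockwise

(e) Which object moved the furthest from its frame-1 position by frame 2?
the pink circle

(moved 5.5; next 4.1)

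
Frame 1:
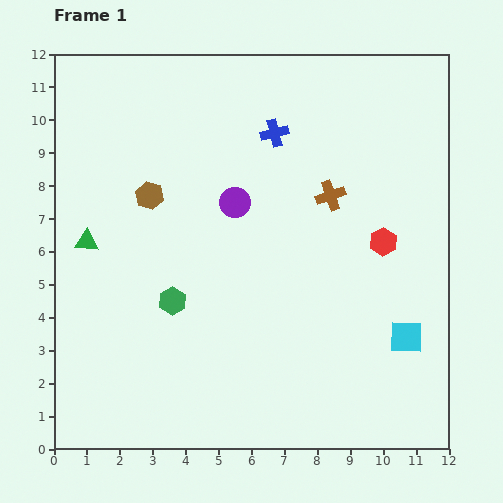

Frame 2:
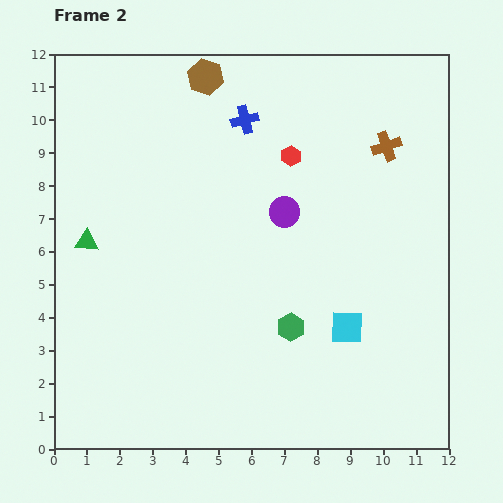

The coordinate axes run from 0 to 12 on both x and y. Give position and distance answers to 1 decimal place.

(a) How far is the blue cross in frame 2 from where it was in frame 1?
1.0

The blue cross moved from (6.7, 9.6) to (5.8, 10.0), a distance of √(0.9² + 0.4²) ≈ 1.0.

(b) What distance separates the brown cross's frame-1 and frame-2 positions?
2.3

The brown cross moved from (8.4, 7.7) to (10.1, 9.2), a distance of √(1.7² + 1.5²) ≈ 2.3.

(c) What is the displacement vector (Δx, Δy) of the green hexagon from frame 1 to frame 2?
(3.6, -0.8)

The green hexagon was at (3.6, 4.5) in frame 1 and (7.2, 3.7) in frame 2.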